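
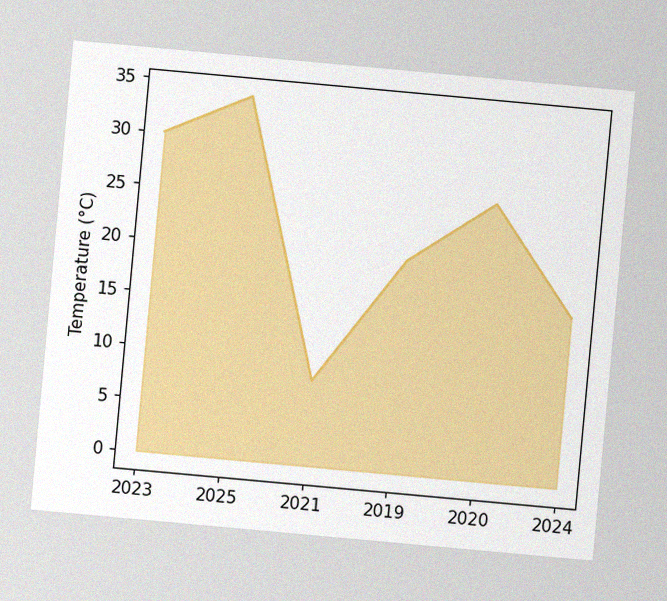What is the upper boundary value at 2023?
The chart is tilted about 5° clockwise, with some photo noise. At 2023 the upper boundary is at 30°C.

30°C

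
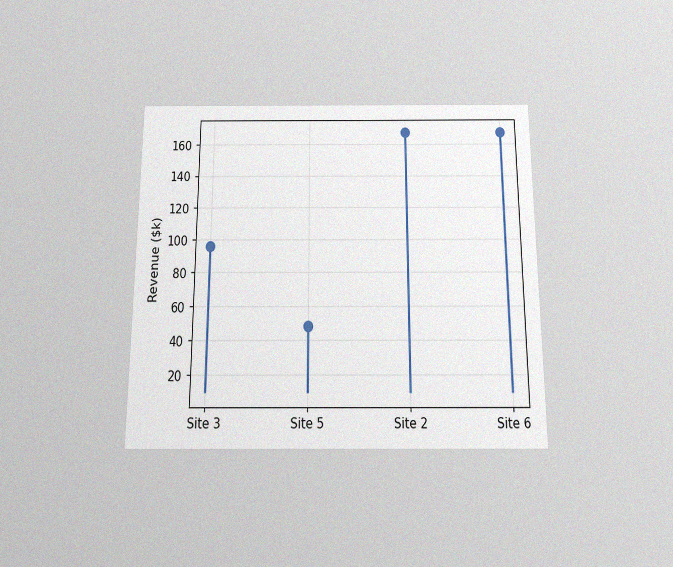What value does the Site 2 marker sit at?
The chart is viewed slightly from below, with some photo noise. The Site 2 marker sits at $168k.

$168k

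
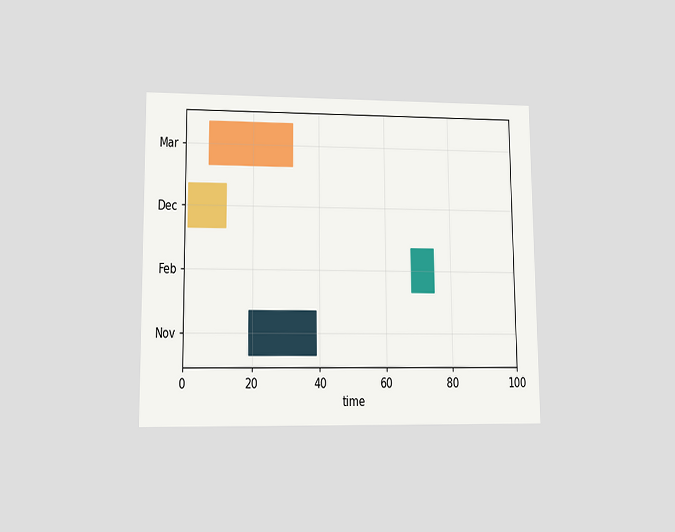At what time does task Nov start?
19

The chart is viewed at a slight angle. The Nov bar begins at t=19.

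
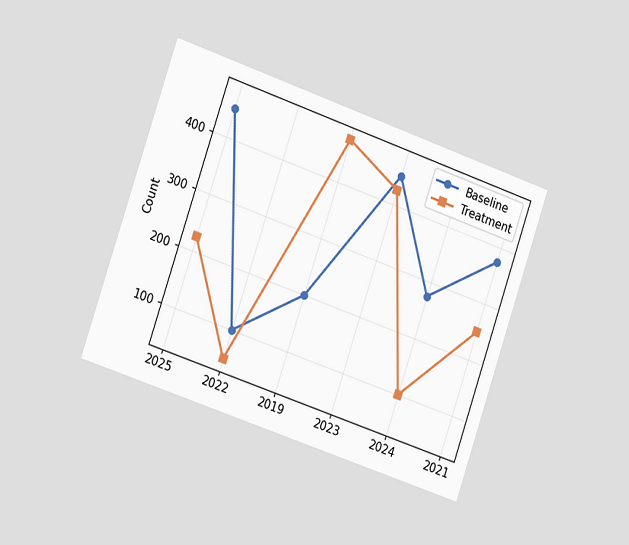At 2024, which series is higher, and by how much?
Baseline, by 175

The chart is tilted about 19° clockwise and viewed slightly from the left. At 2024, Baseline sits above the other line by 175.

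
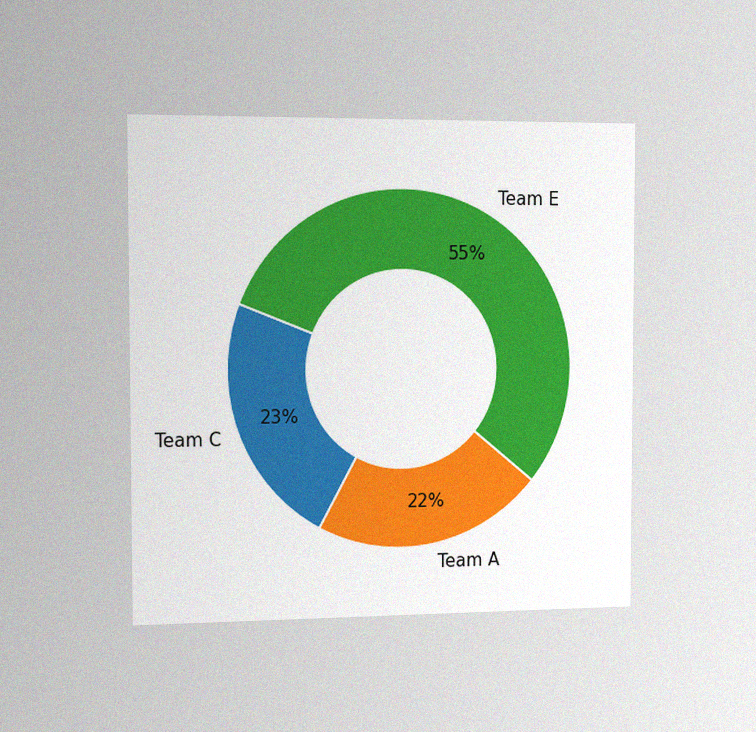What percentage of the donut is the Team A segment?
The chart is viewed slightly from the left, with some photo noise. The Team A segment takes up 22% of the ring.

22%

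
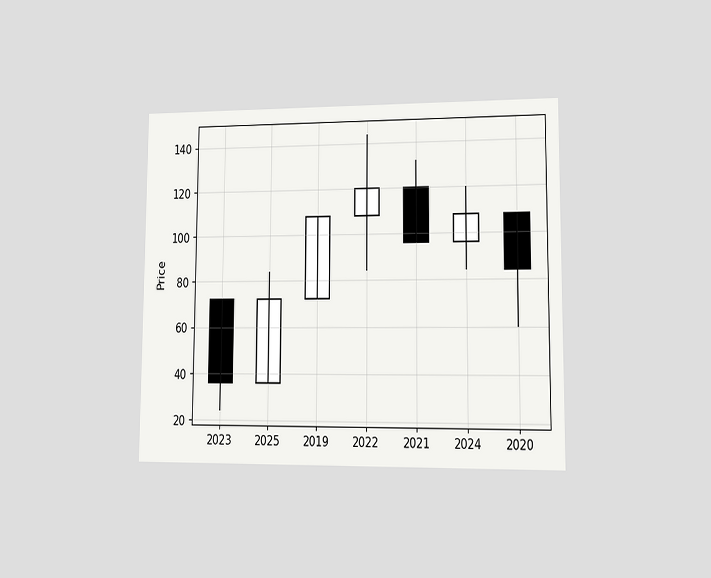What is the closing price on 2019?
108

The chart is viewed at a slight angle. The 2019 candle closes at 108.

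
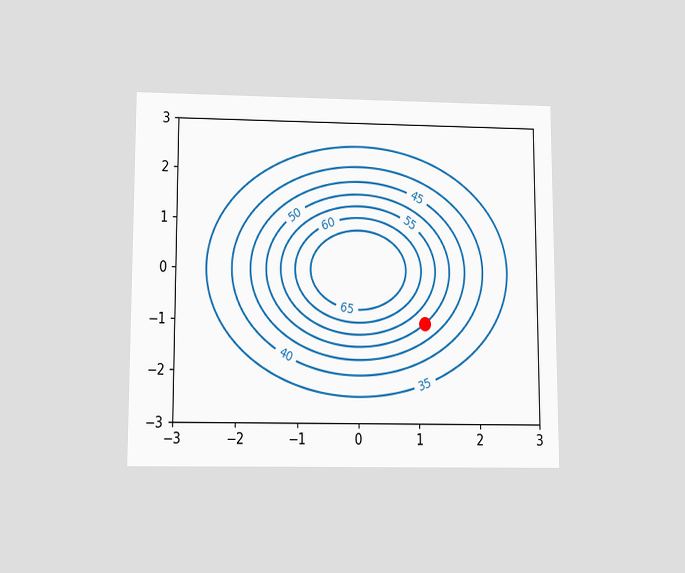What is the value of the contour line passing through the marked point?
50

The chart is viewed slightly from below. The marked point sits on the contour labelled 50.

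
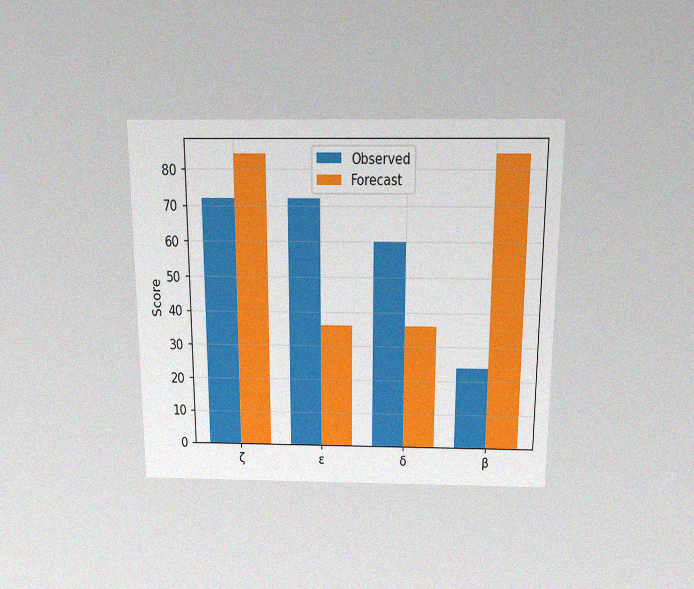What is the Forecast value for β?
The chart is viewed slightly from above, with some photo noise. The Forecast bar at β reaches 84 on the y-axis.

84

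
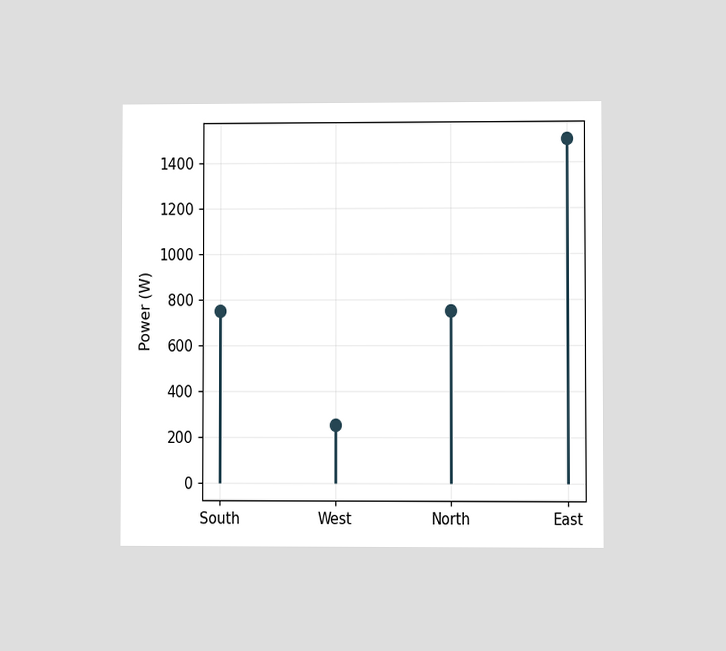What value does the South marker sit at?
750W

The chart is viewed at a slight angle. The South marker sits at 750W.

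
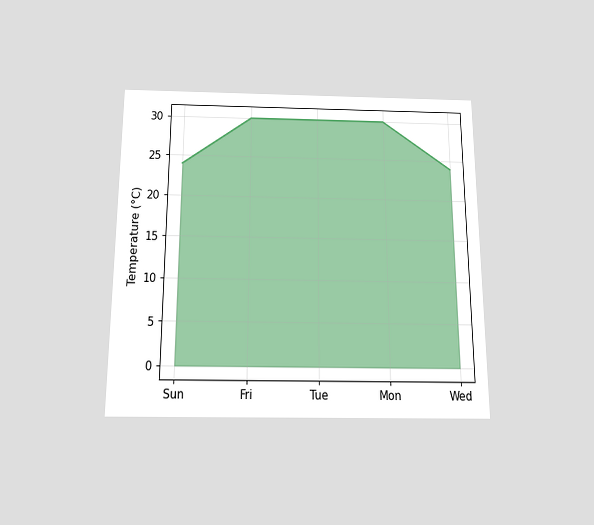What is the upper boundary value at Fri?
30°C

The chart is viewed slightly from below. At Fri the upper boundary is at 30°C.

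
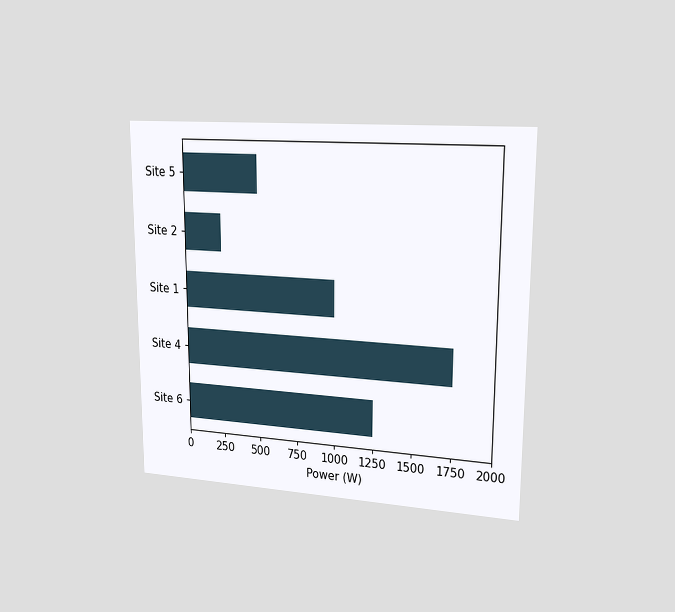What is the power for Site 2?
250W

The chart is viewed slightly from the right. Reading along the chart's x-axis, the Site 2 bar reaches 250W.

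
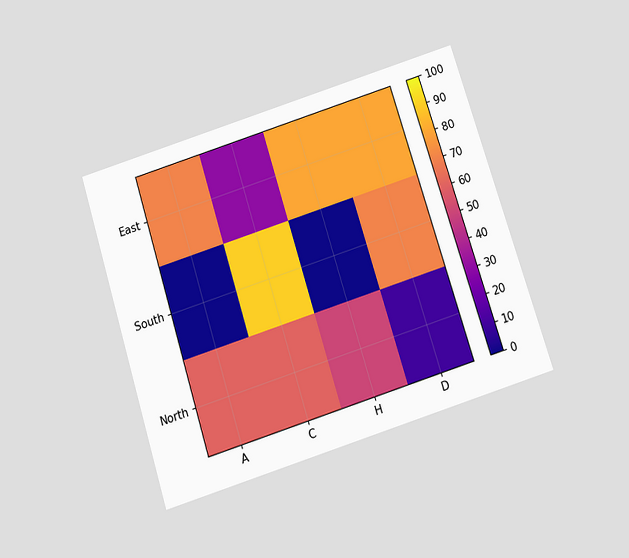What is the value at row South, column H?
0

The chart is tilted about 18° counter-clockwise and viewed slightly from below. Matching cell (South, H) against the colorbar gives 0.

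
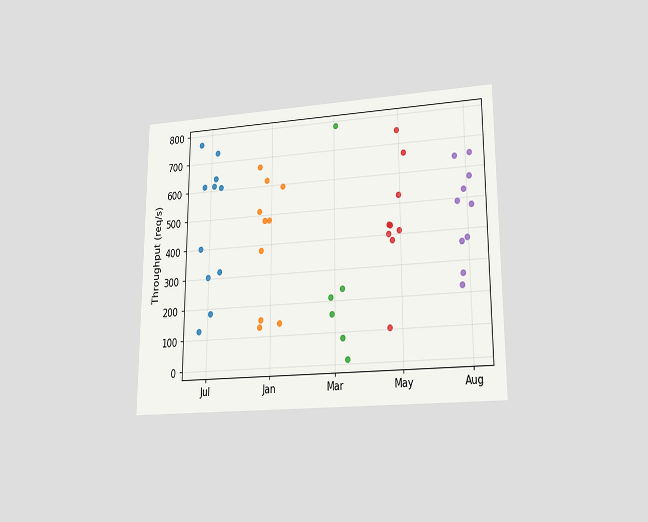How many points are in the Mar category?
6

The chart is viewed at a slight angle. Counting the markers in the Mar column gives 6.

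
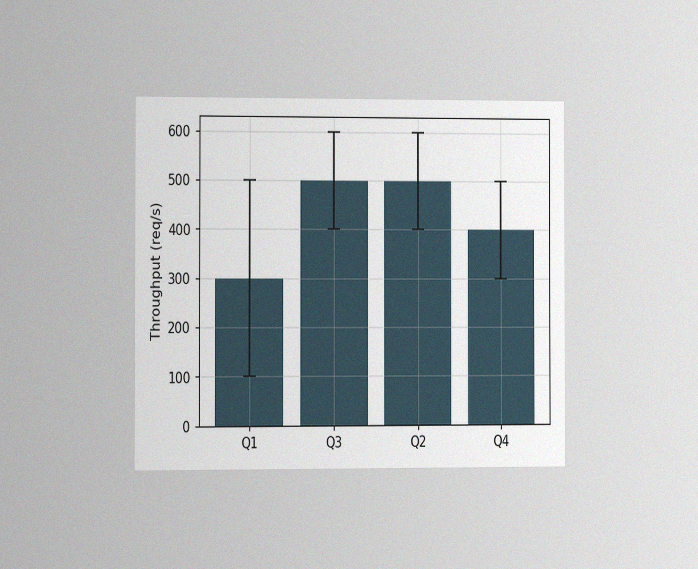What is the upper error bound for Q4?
500req/s

The chart is viewed at a slight angle, with some photo noise. The Q4 bar's upper whisker reaches 500req/s.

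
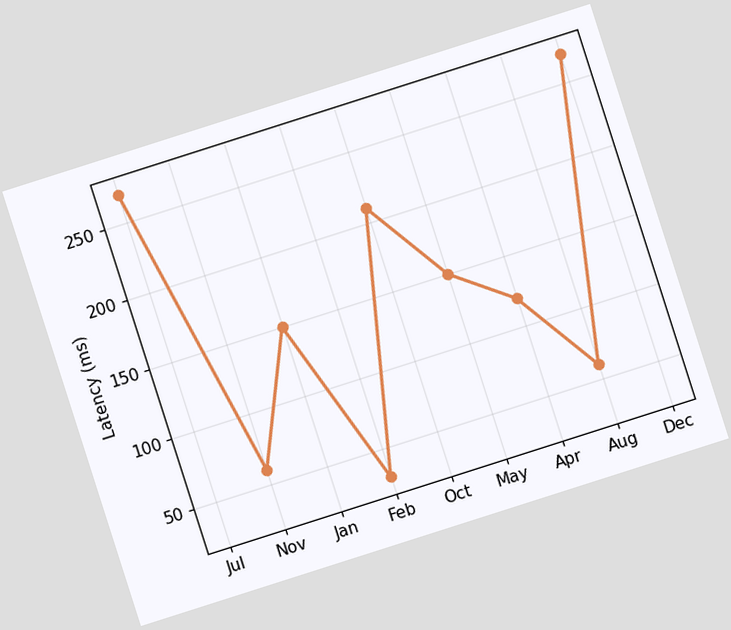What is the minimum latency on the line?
30ms

The chart is tilted about 18° counter-clockwise. The lowest point is at Feb, and reading across to the y-axis gives 30ms.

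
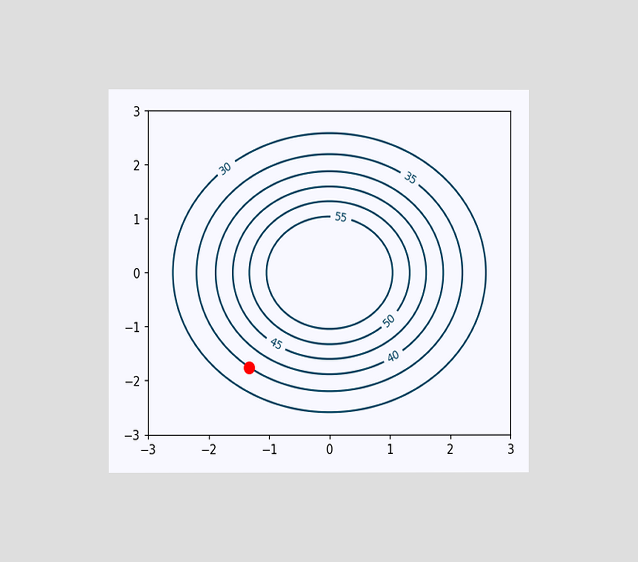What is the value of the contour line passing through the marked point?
35

The chart is viewed at a slight angle. The marked point sits on the contour labelled 35.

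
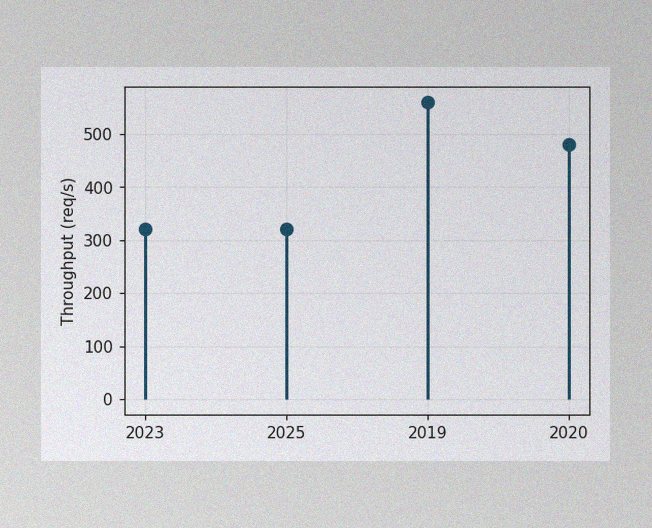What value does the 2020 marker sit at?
480req/s

The image has some photo noise and uneven lighting. The 2020 marker sits at 480req/s.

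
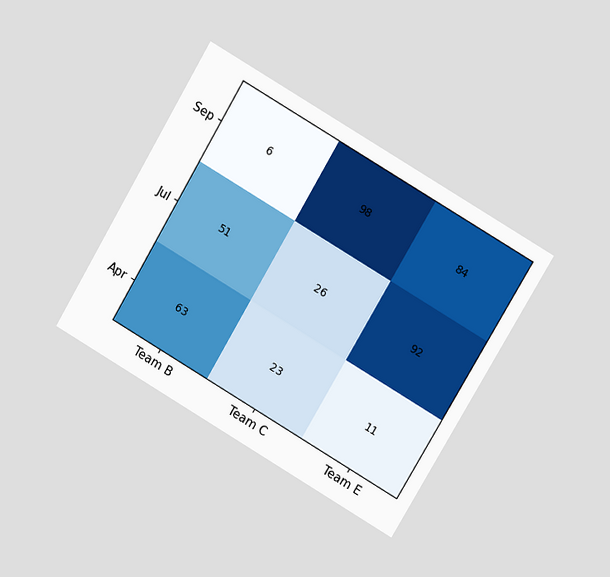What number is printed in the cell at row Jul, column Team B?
51

The chart is tilted about 31° clockwise and viewed at a slight angle. The (Jul, Team B) cell reads 51.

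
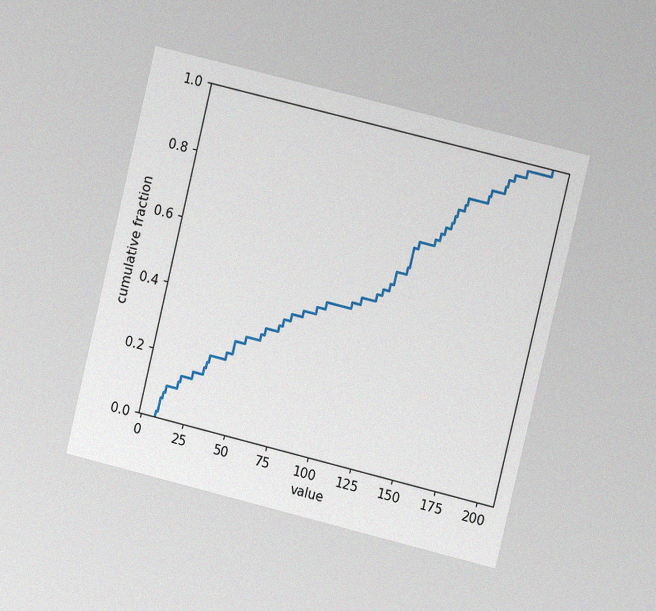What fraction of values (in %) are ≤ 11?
The chart is tilted about 14° clockwise and viewed slightly from the right, with some photo noise. At x=11 the ECDF step is at 10%.

10%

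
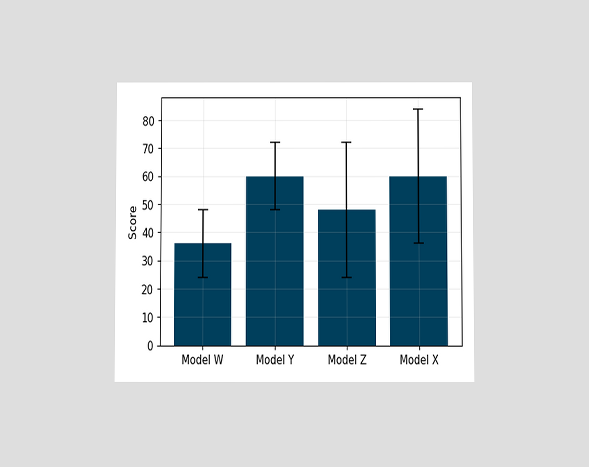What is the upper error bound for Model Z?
The chart is viewed at a slight angle. The Model Z bar's upper whisker reaches 72.

72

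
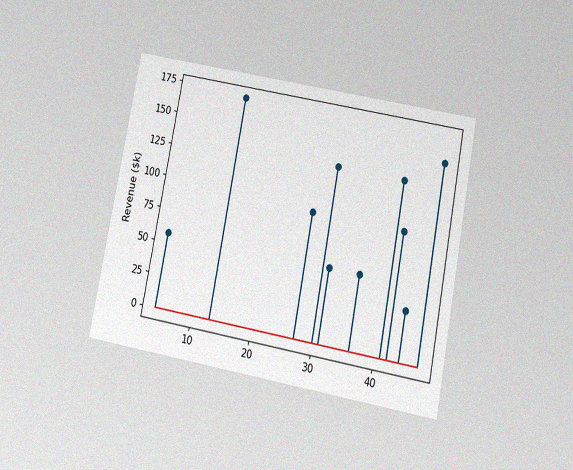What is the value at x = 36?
$57k

The chart is tilted about 11° clockwise and viewed slightly from below, with some photo noise. The stem at x=36 reaches $57k.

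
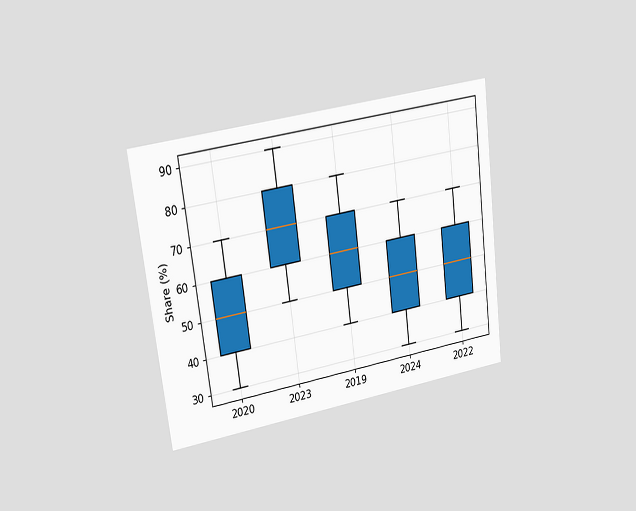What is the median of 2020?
The chart is tilted about 7° counter-clockwise and viewed at a slight angle. The median line in the 2020 box sits at 50%.

50%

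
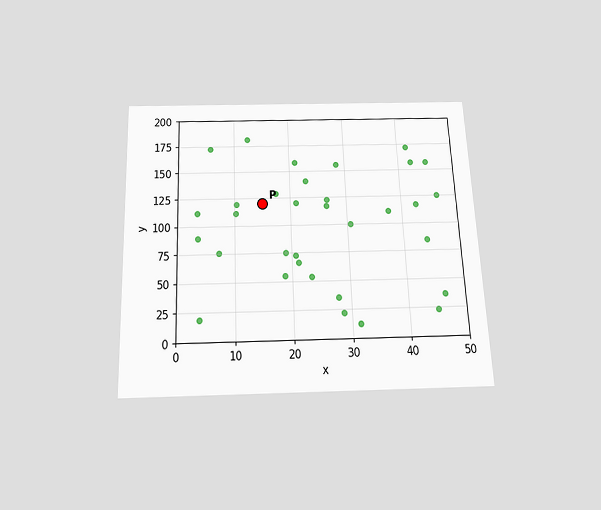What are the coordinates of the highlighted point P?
(15, 120)

The chart is tilted about 2° counter-clockwise and viewed slightly from below. Following the gridlines from P to each axis, P sits at (15, 120).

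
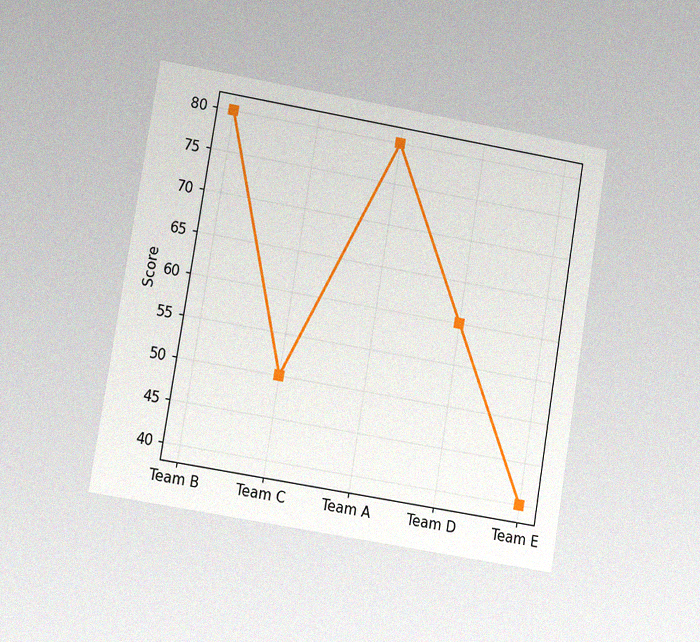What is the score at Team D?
60

The chart is tilted about 9° clockwise and viewed at a slight angle, with some photo noise. At Team D, the line is at 60.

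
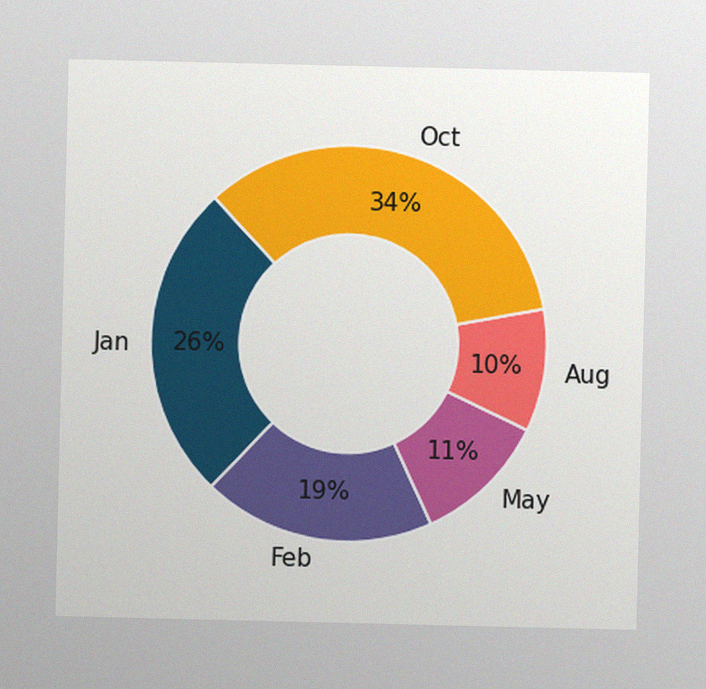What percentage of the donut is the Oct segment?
34%

The image has some photo noise and uneven lighting. The Oct segment takes up 34% of the ring.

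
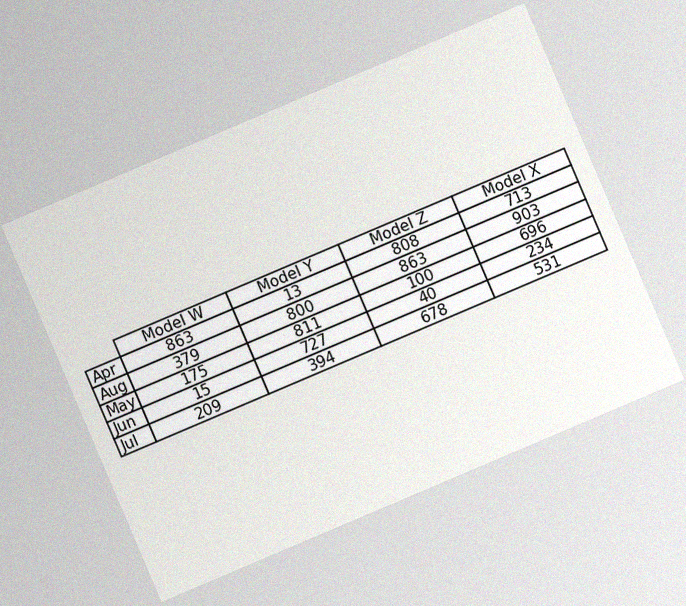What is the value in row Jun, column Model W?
15

The chart is tilted about 23° counter-clockwise, with some photo noise. The (Jun, Model W) cell reads 15.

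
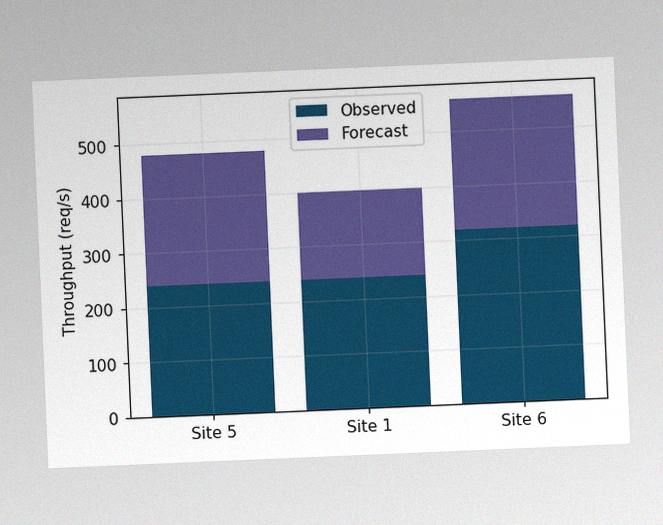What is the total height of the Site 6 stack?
The chart is tilted about 2° counter-clockwise, with some photo noise. The Site 6 stack's top reaches 560req/s on the y-axis.

560req/s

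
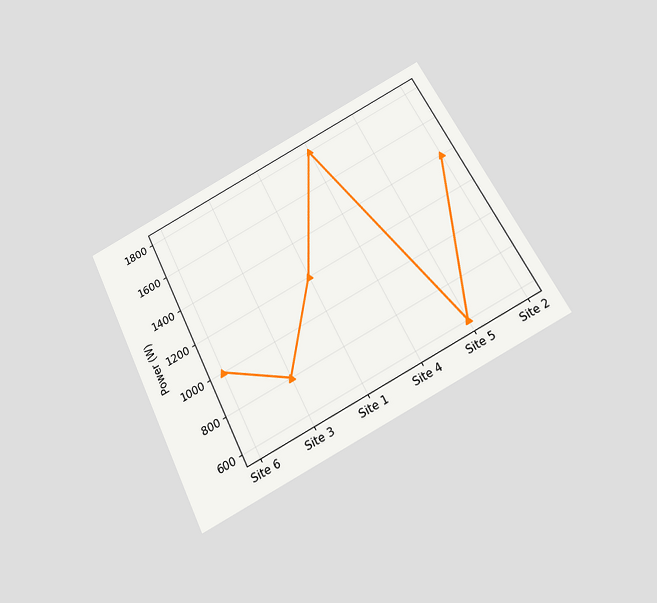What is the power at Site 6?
1000W

The chart is tilted about 27° counter-clockwise and viewed slightly from below. At Site 6, the line is at 1000W.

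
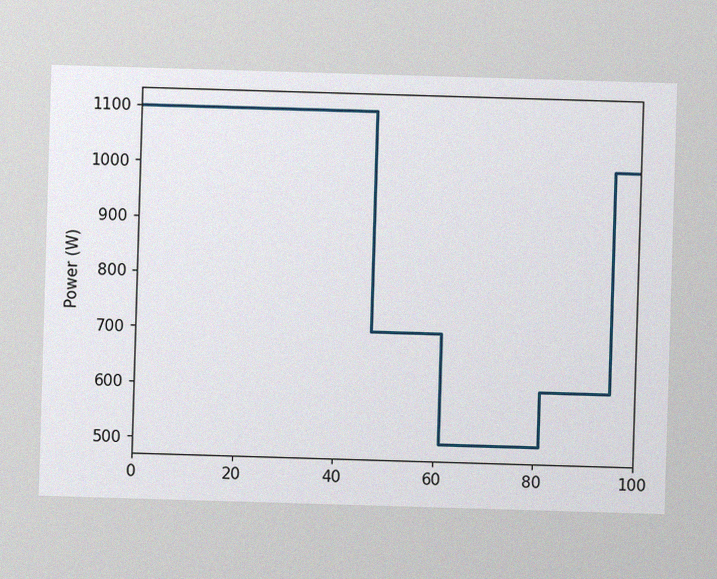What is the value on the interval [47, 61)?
The image has some photo noise and uneven lighting. On [47, 61) the step sits at 700W.

700W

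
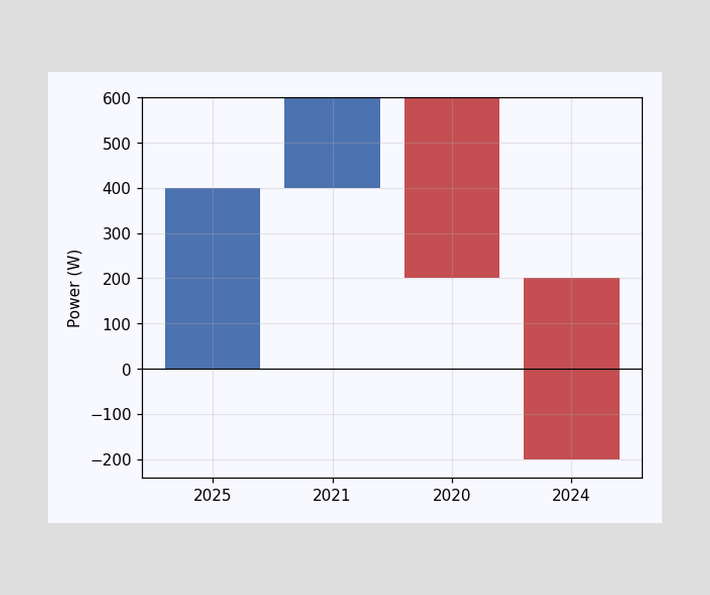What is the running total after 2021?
600W

After 2021 the running total reaches 600W.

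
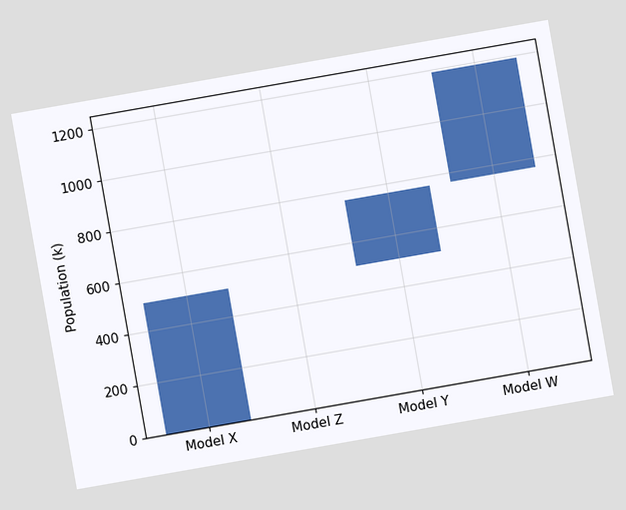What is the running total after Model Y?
765k

The chart is tilted about 10° counter-clockwise. After Model Y the running total reaches 765k.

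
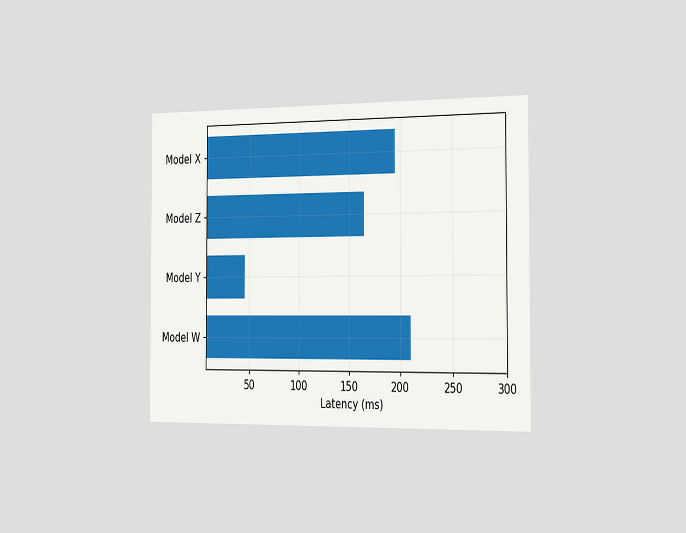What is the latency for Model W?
210ms

The chart is viewed slightly from the right. Reading along the chart's x-axis, the Model W bar reaches 210ms.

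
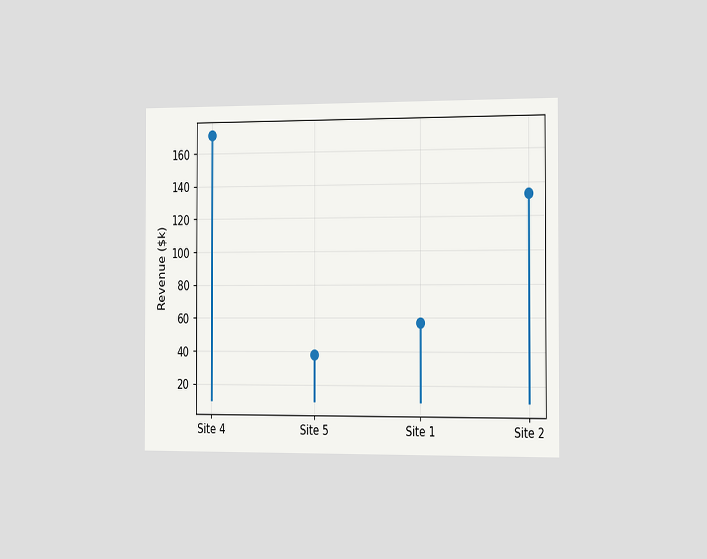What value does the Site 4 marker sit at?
The chart is viewed slightly from the right. The Site 4 marker sits at $171k.

$171k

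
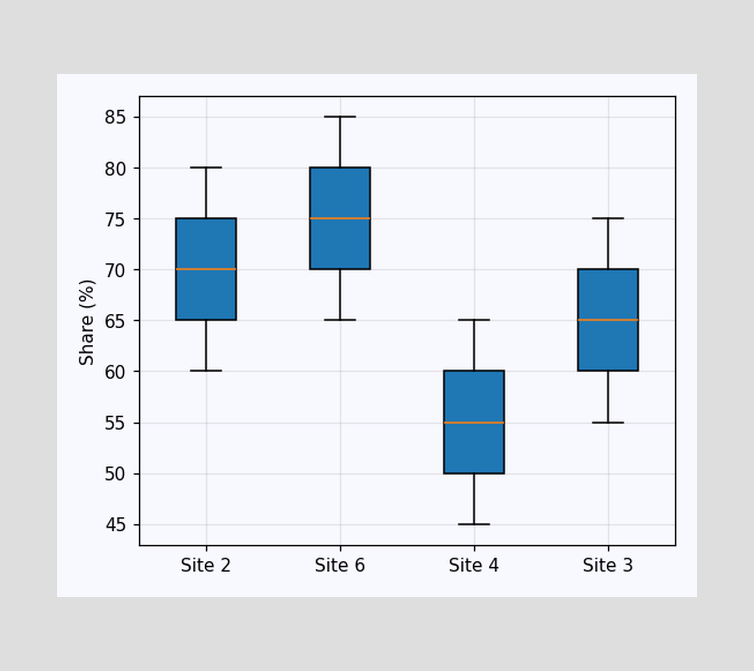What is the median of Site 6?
The median line in the Site 6 box sits at 75%.

75%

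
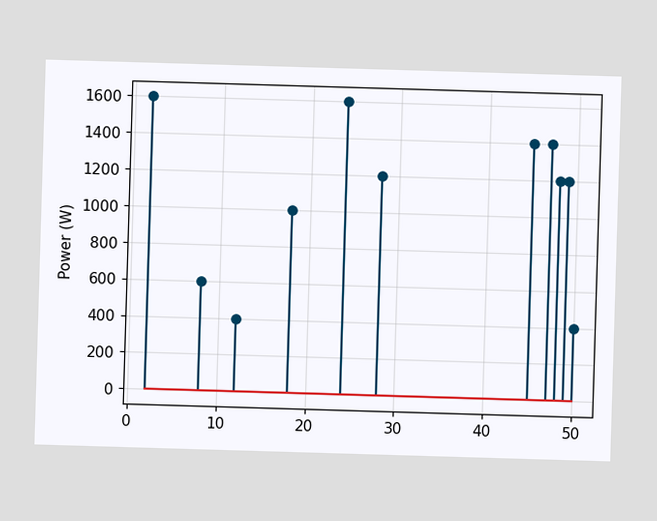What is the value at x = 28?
1200W

The stem at x=28 reaches 1200W.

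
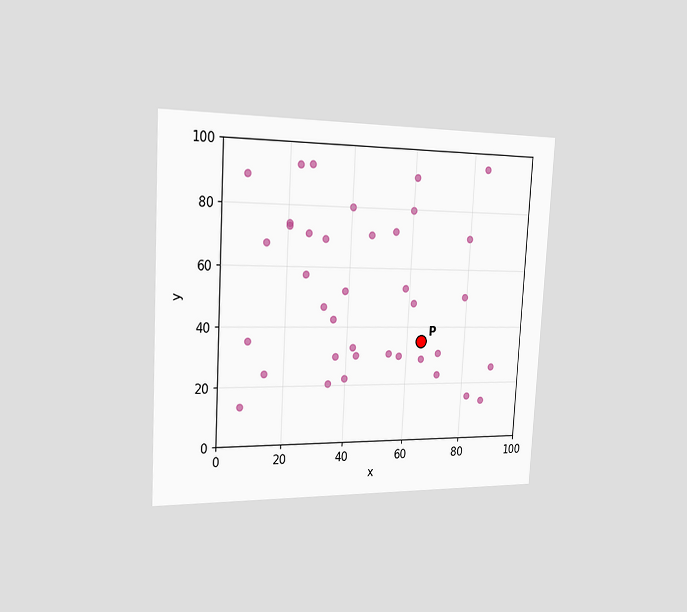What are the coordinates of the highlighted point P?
The chart is tilted about 3° clockwise and viewed slightly from the left. Following the gridlines from P to each axis, P sits at (65, 35).

(65, 35)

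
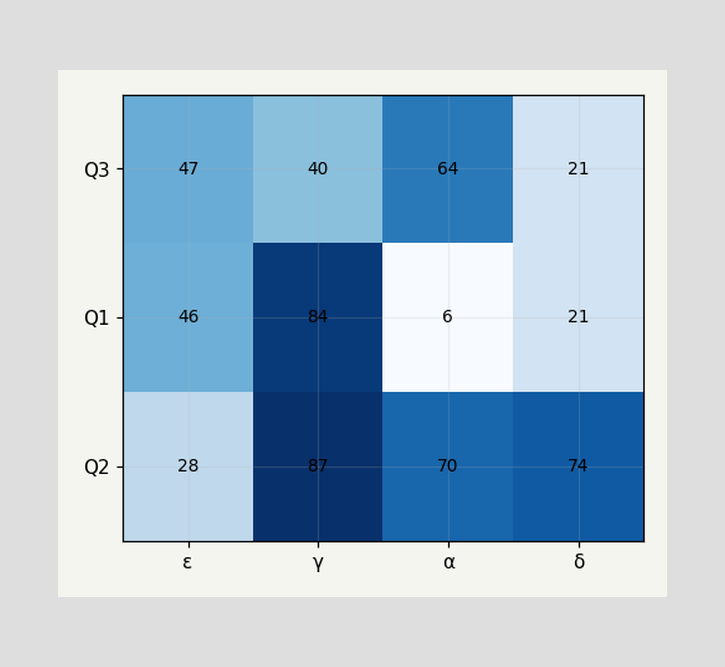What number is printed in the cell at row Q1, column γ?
84

The (Q1, γ) cell reads 84.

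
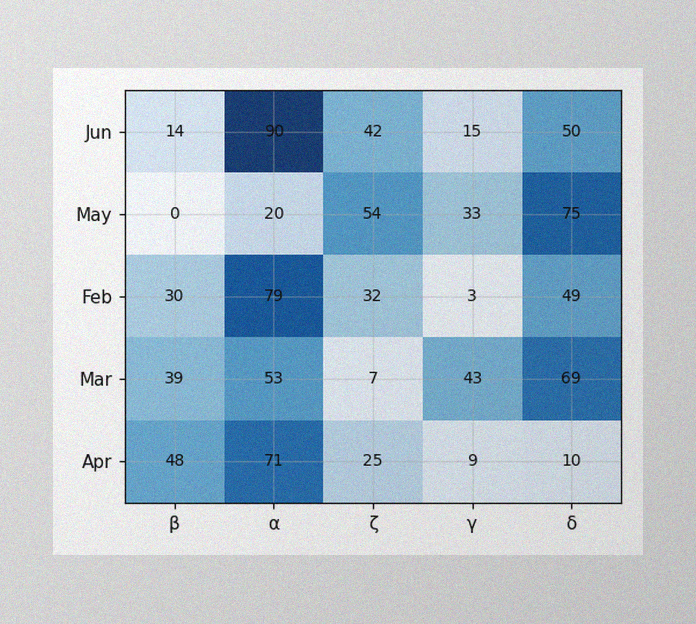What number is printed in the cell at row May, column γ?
33

The image has some photo noise and uneven lighting. The (May, γ) cell reads 33.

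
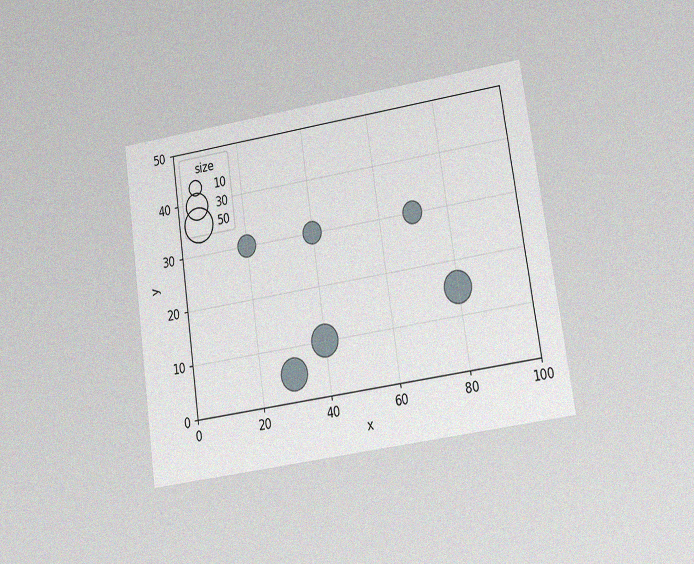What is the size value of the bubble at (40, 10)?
40

The chart is tilted about 9° counter-clockwise and viewed at a slight angle, with some photo noise. Matching the bubble at (40, 10) against the size legend gives 40.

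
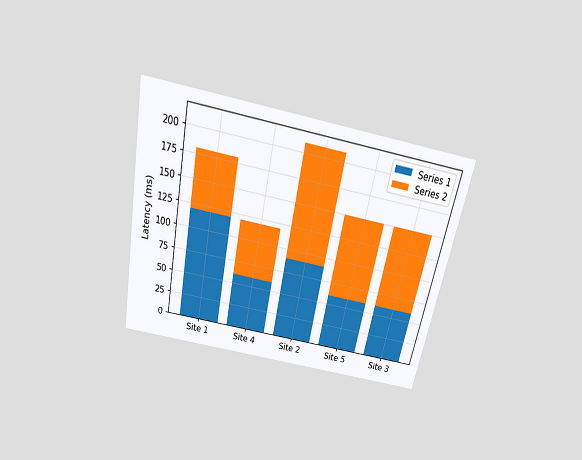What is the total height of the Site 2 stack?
The chart is tilted about 11° clockwise and viewed slightly from above. The Site 2 stack's top reaches 210ms on the y-axis.

210ms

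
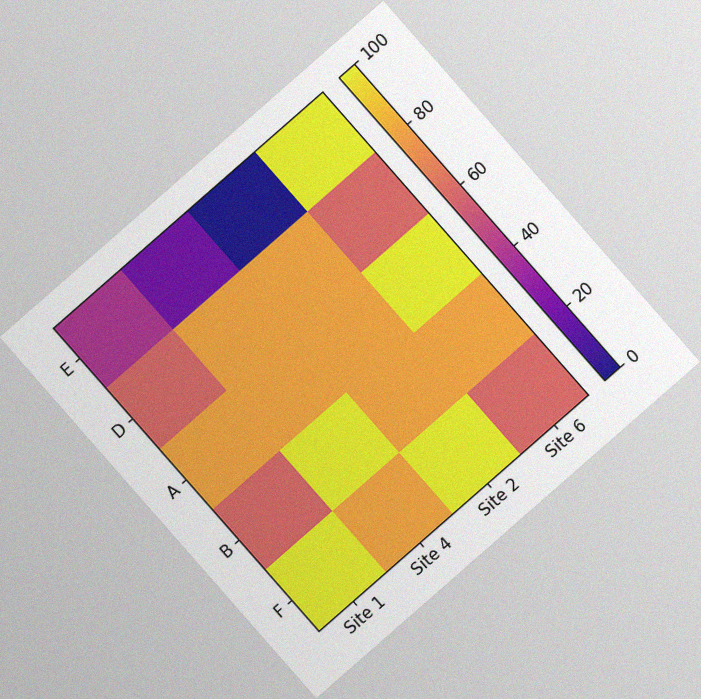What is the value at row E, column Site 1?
40

The chart is tilted about 41° counter-clockwise, with some photo noise. Matching cell (E, Site 1) against the colorbar gives 40.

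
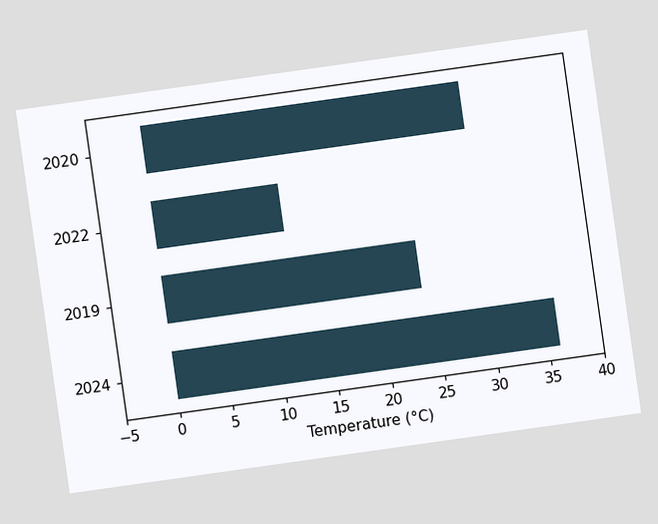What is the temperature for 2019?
24°C

The chart is tilted about 8° counter-clockwise. Reading along the chart's x-axis, the 2019 bar reaches 24°C.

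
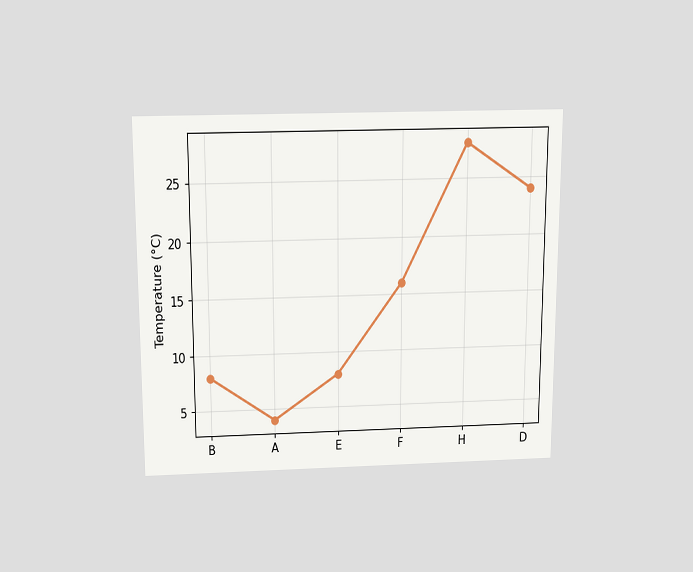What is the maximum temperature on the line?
28°C

The chart is viewed slightly from above. The highest point is at H, and reading across to the y-axis gives 28°C.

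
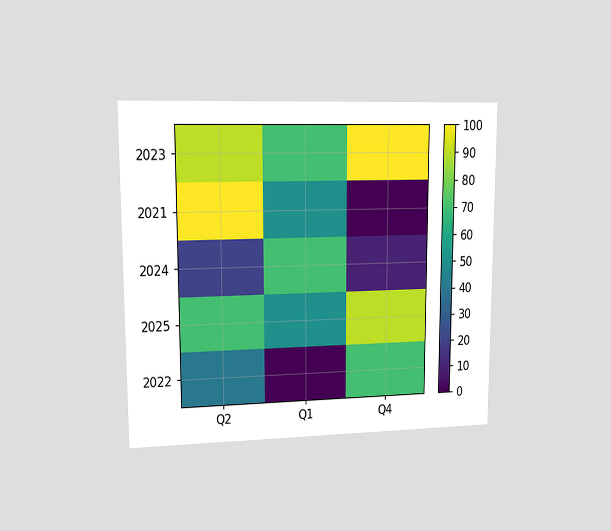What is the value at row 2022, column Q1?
The chart is viewed at a slight angle. Matching cell (2022, Q1) against the colorbar gives 0.

0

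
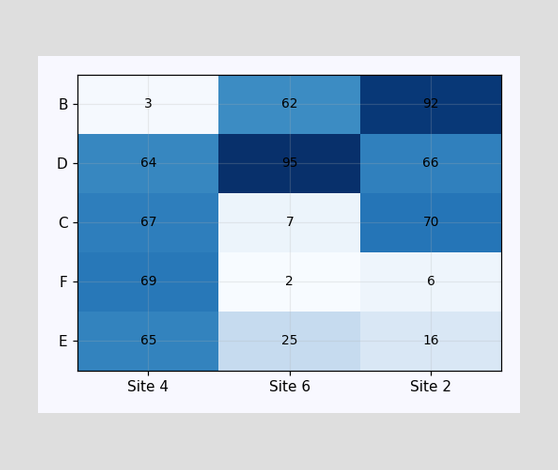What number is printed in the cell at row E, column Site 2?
16

The (E, Site 2) cell reads 16.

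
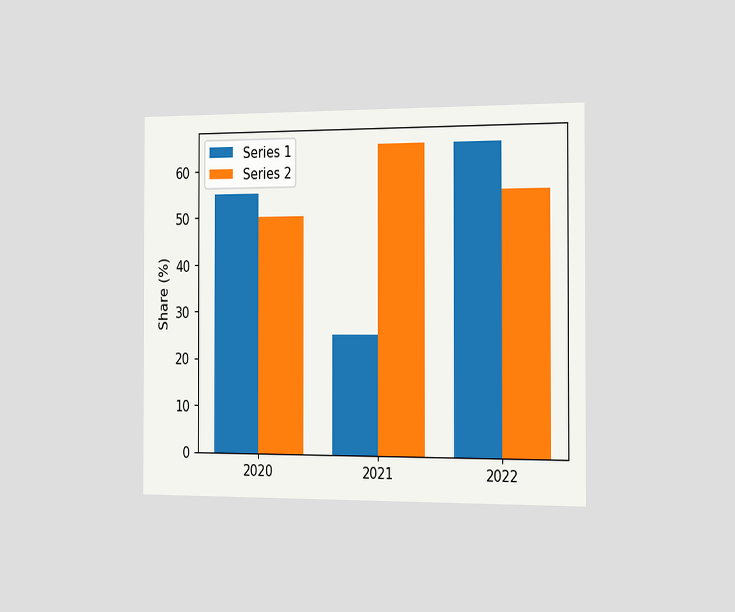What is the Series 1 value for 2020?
55%

The chart is viewed slightly from the right. The Series 1 bar at 2020 reaches 55% on the y-axis.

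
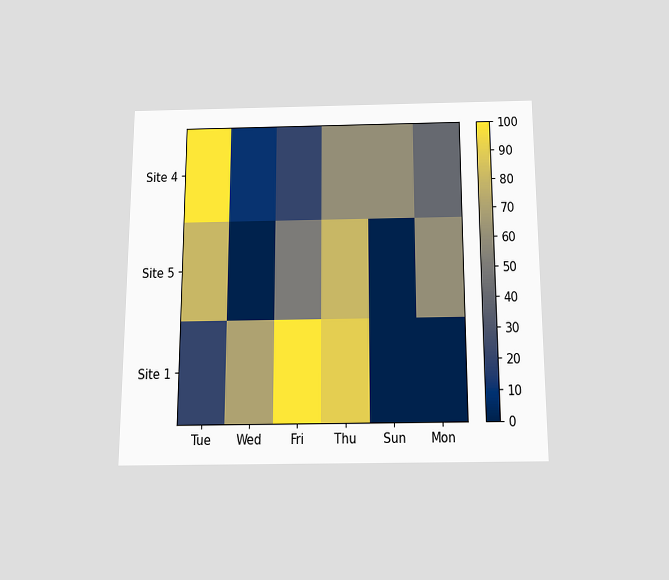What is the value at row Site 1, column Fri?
The chart is viewed slightly from below. Matching cell (Site 1, Fri) against the colorbar gives 100.

100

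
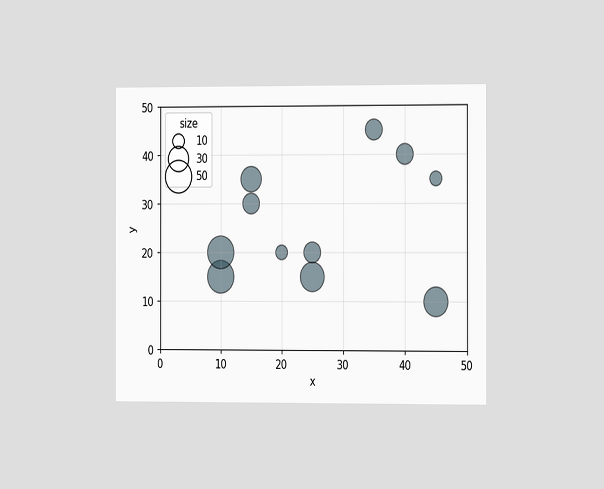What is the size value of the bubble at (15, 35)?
30

The chart is viewed at a slight angle. Matching the bubble at (15, 35) against the size legend gives 30.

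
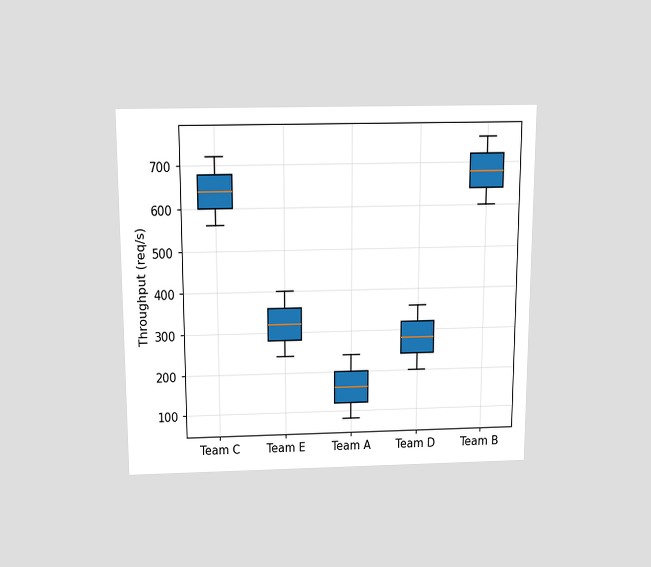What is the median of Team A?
The chart is viewed slightly from above. The median line in the Team A box sits at 160req/s.

160req/s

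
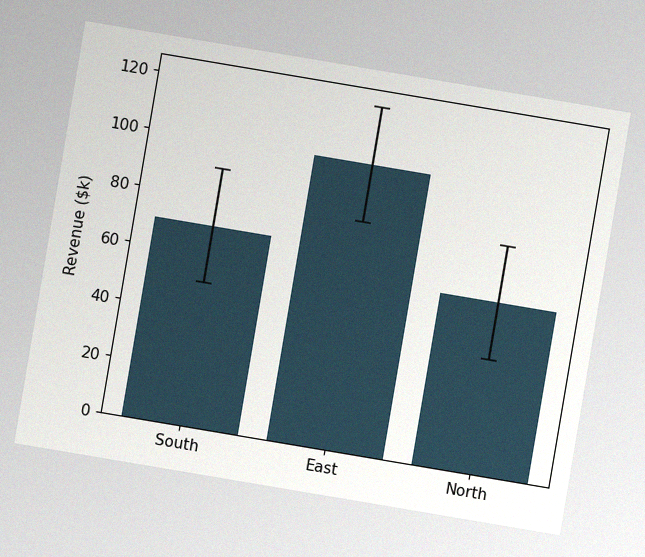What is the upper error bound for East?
The chart is tilted about 10° clockwise, with some photo noise. The East bar's upper whisker reaches $120k.

$120k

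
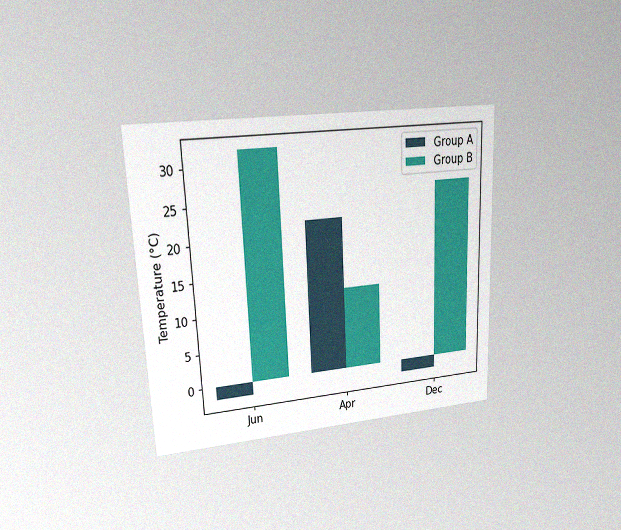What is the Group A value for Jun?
The chart is tilted about 2° counter-clockwise and viewed at a slight angle, with some photo noise. The Group A bar at Jun reaches -2°C on the y-axis.

-2°C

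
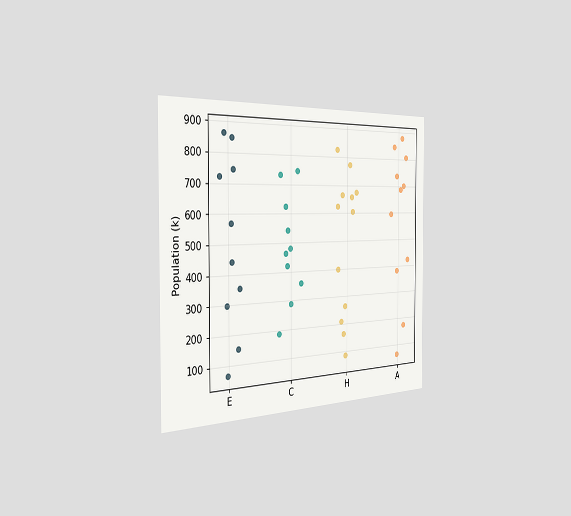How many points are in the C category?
The chart is viewed slightly from the left. Counting the markers in the C column gives 10.

10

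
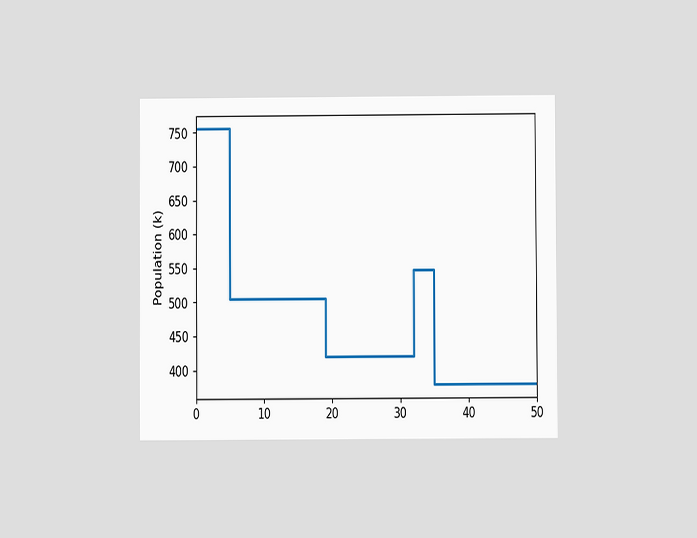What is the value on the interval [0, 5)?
756k

The chart is viewed at a slight angle. On [0, 5) the step sits at 756k.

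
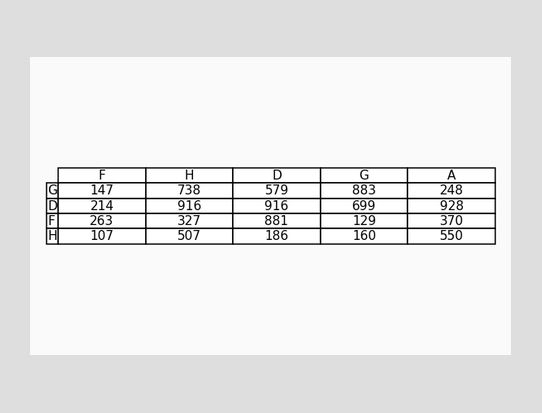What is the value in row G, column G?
The (G, G) cell reads 883.

883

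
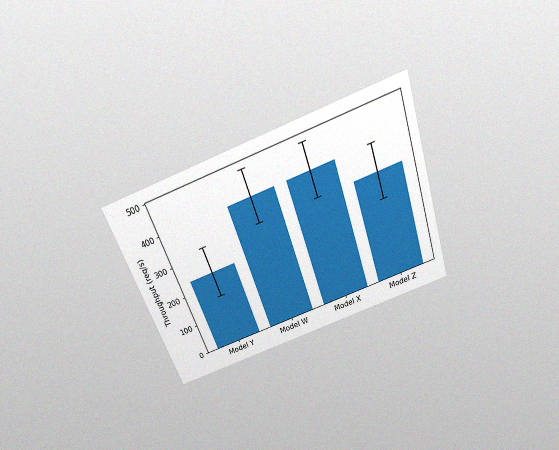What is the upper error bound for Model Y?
The chart is tilted about 19° counter-clockwise and viewed slightly from above, with some photo noise. The Model Y bar's upper whisker reaches 320req/s.

320req/s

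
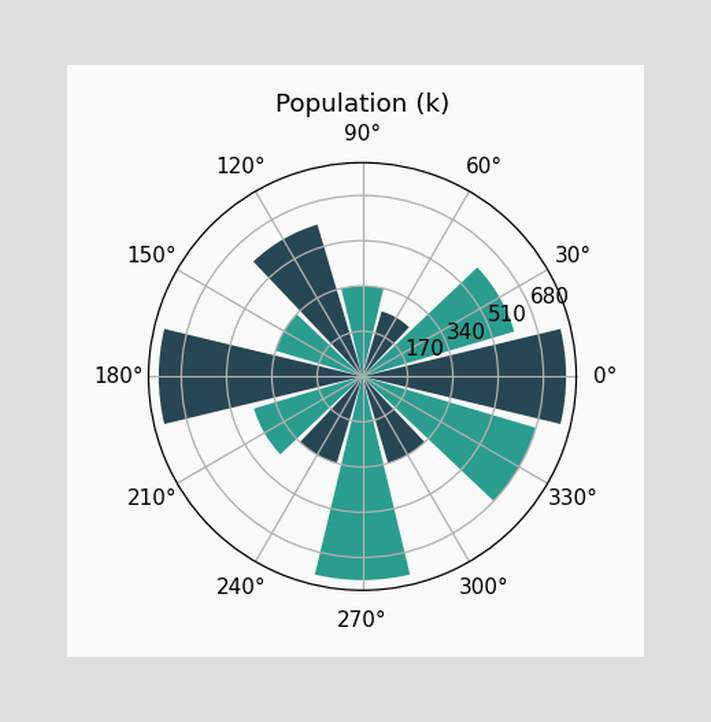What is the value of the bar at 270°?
The bar at 270° reaches 765k on the radial axis.

765k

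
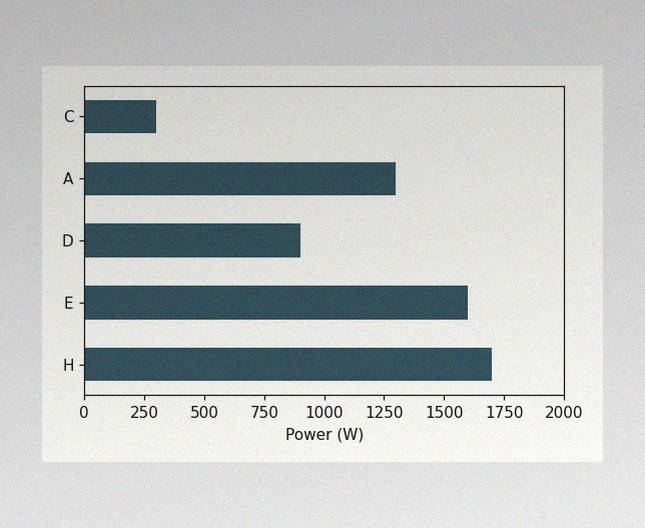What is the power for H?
The image has some photo noise and uneven lighting. Reading along the chart's x-axis, the H bar reaches 1700W.

1700W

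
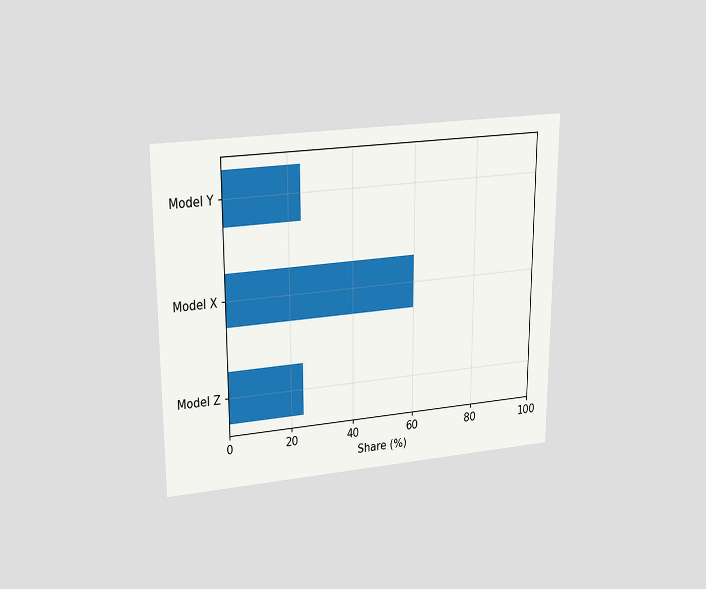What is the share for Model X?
The chart is viewed slightly from above. Reading along the chart's x-axis, the Model X bar reaches 60%.

60%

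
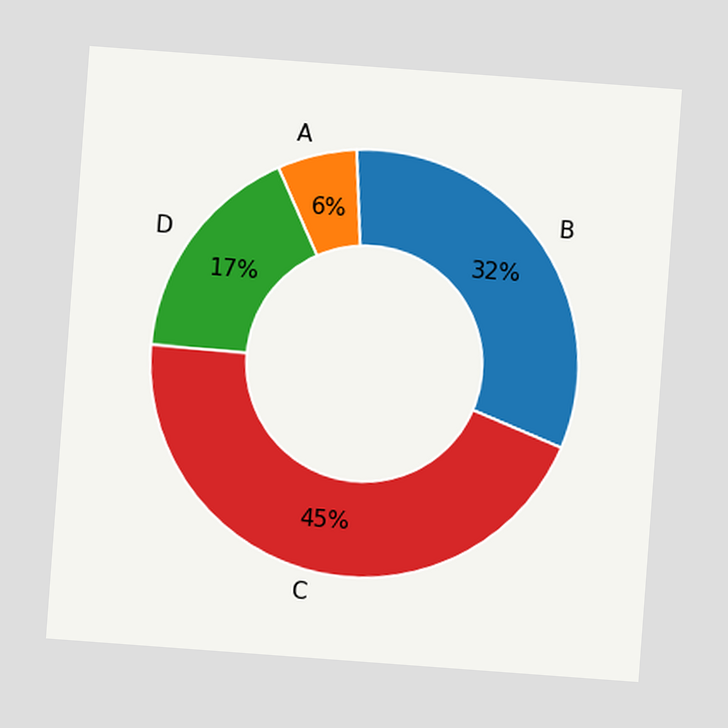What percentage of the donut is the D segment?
17%

The chart is tilted about 4° clockwise. The D segment takes up 17% of the ring.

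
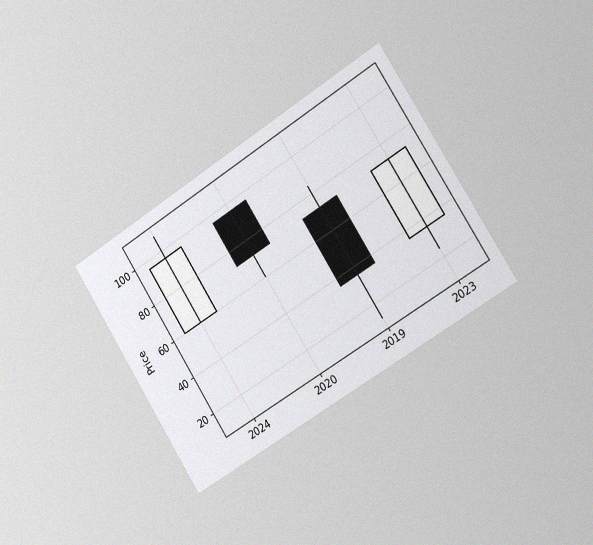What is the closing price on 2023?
72

The chart is tilted about 32° counter-clockwise and viewed slightly from the right, with some photo noise. The 2023 candle closes at 72.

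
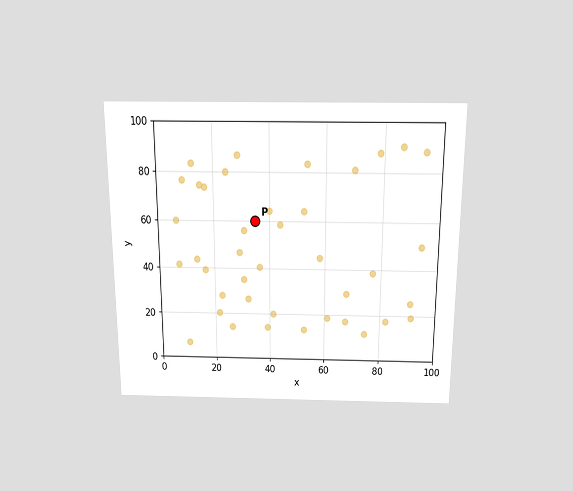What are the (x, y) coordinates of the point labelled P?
The chart is viewed slightly from above. Following the gridlines from P to each axis, P sits at (35, 60).

(35, 60)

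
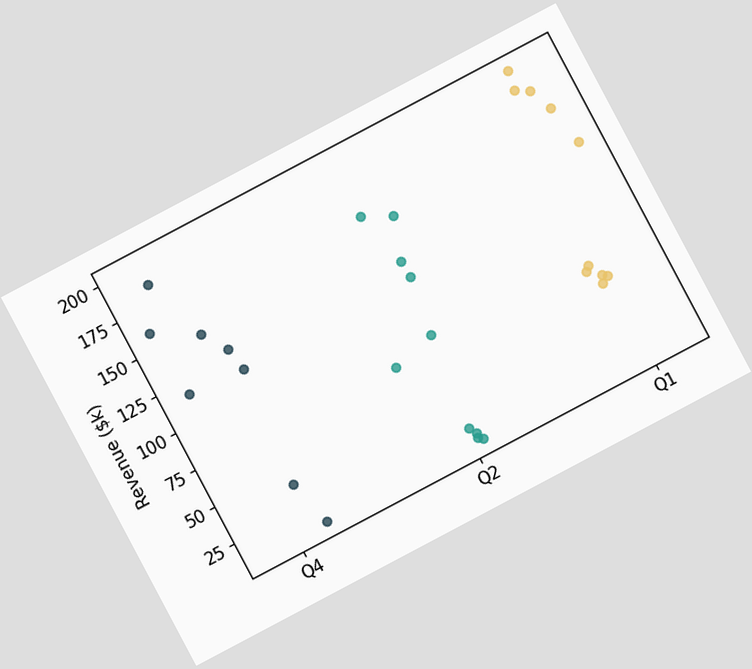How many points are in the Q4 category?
The chart is tilted about 28° counter-clockwise. Counting the markers in the Q4 column gives 8.

8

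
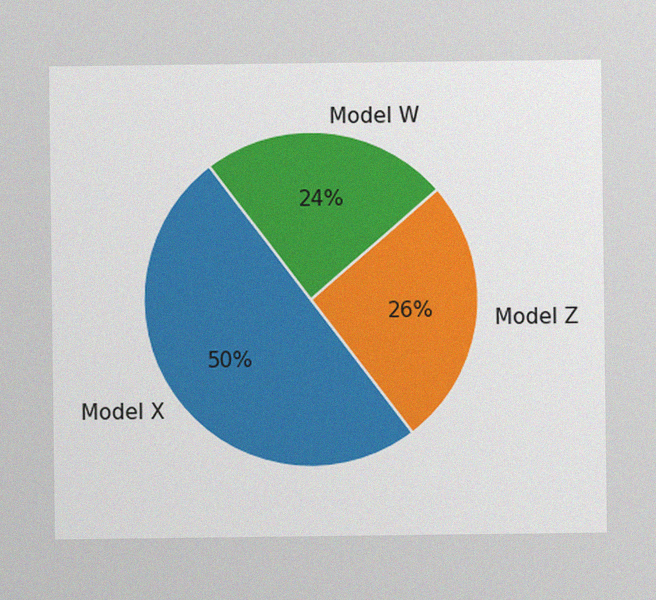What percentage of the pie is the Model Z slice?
26%

The image has some photo noise and uneven lighting. The Model Z slice takes up 26% of the pie.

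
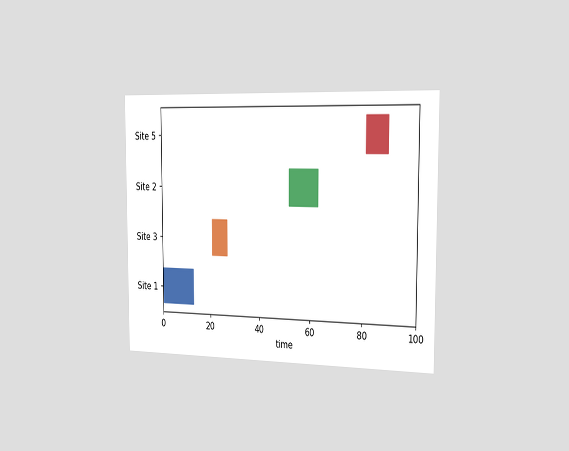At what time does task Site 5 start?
The chart is viewed slightly from the right. The Site 5 bar begins at t=81.

81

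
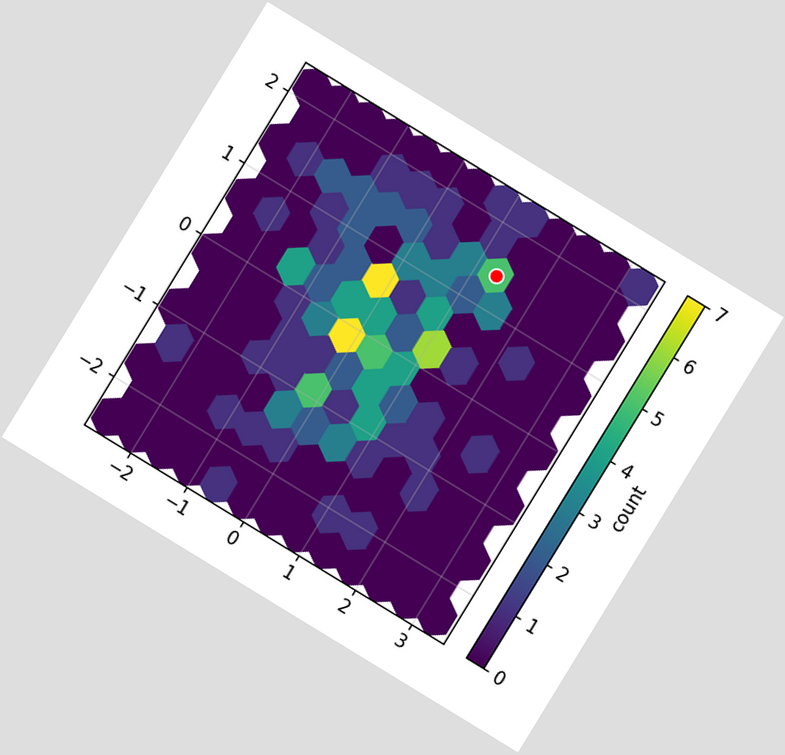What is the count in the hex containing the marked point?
The chart is tilted about 31° clockwise. The marked hex reads 5 on the colorbar.

5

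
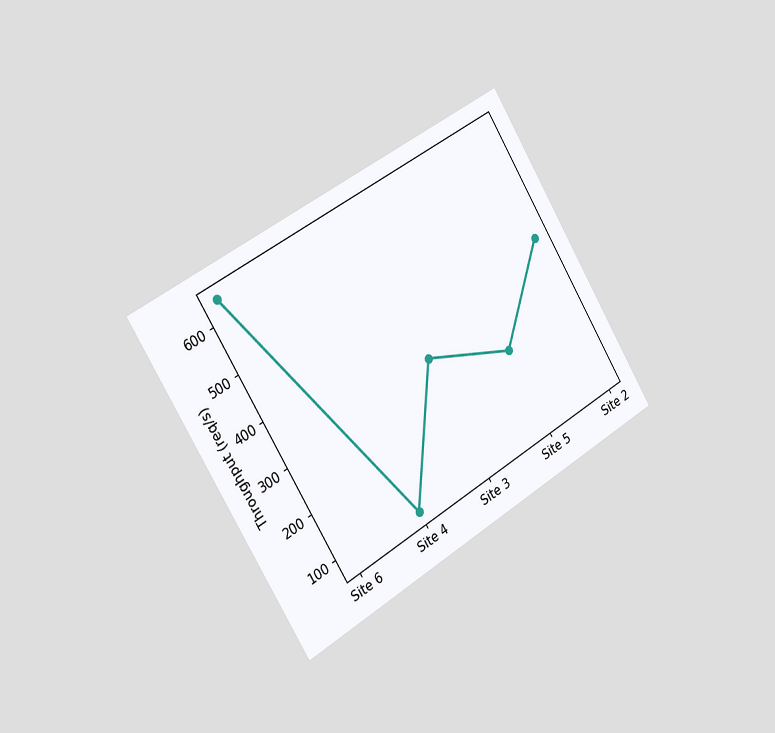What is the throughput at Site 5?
The chart is tilted about 31° counter-clockwise and viewed slightly from the left. At Site 5, the line is at 240req/s.

240req/s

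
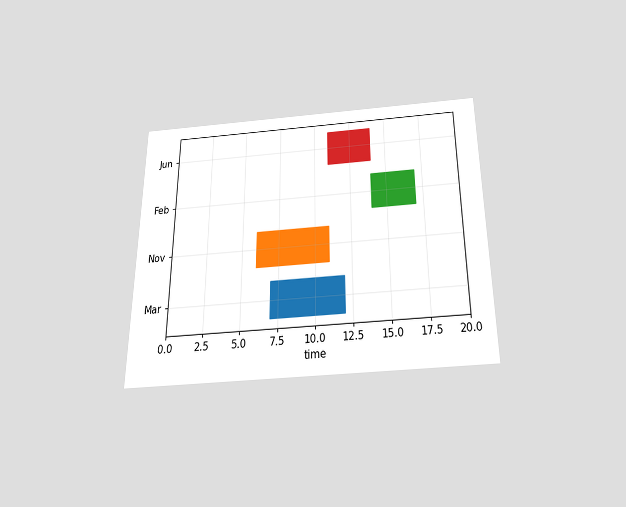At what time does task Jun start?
The chart is viewed slightly from below. The Jun bar begins at t=11.

11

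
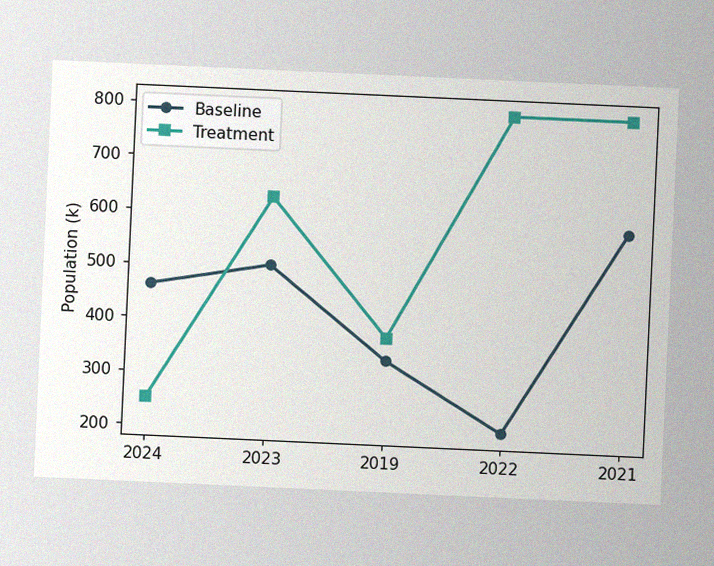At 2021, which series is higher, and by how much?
The chart is tilted about 3° clockwise, with some photo noise. At 2021, Treatment sits above the other line by 210k.

Treatment, by 210k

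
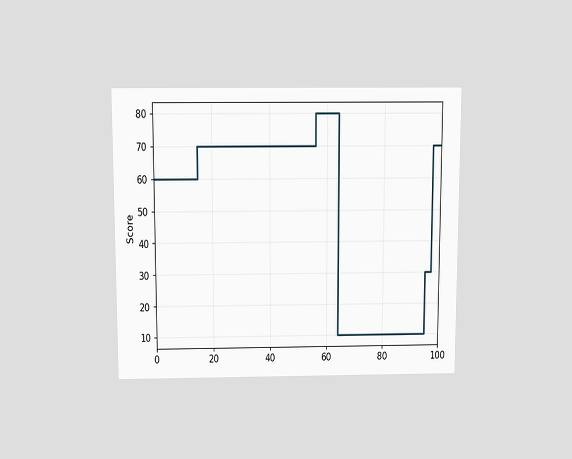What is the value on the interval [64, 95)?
10

The chart is viewed slightly from above. On [64, 95) the step sits at 10.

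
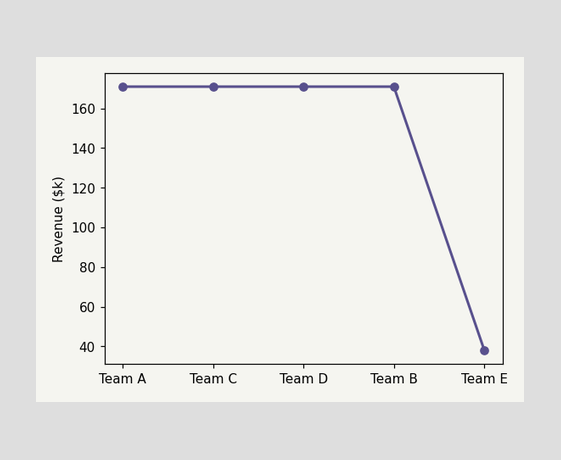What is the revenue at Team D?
At Team D, the line is at $171k.

$171k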